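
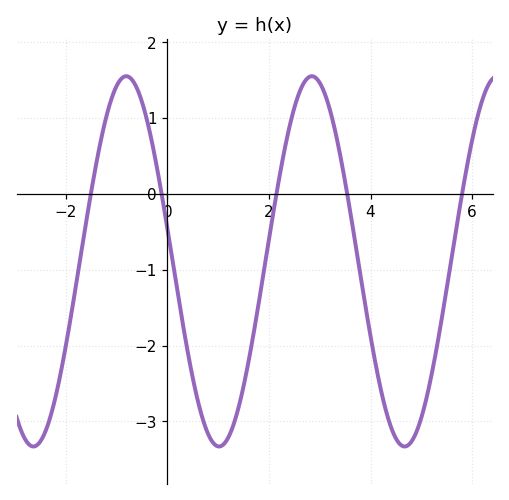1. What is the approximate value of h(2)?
-0.602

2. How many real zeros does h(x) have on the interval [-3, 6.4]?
5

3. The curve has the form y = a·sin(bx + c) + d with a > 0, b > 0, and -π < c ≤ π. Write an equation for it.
y = 2.44sin(1.72x + 2.96) - 0.89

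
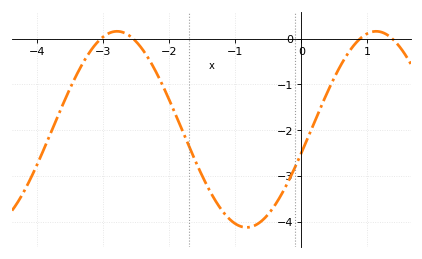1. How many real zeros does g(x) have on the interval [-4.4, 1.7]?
4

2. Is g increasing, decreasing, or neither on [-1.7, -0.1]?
neither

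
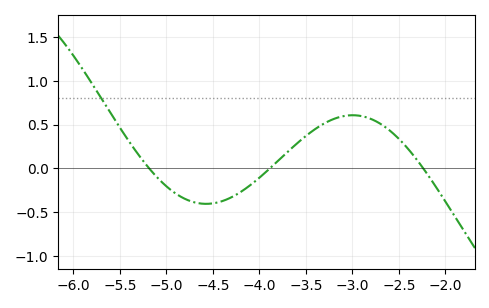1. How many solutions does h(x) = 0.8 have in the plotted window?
1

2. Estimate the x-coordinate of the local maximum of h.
-3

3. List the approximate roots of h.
-5.19, -3.89, -2.24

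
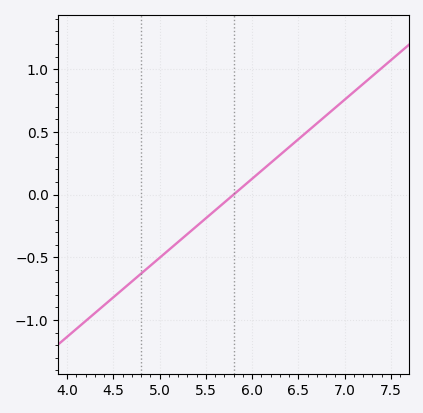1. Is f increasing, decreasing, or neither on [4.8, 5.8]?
increasing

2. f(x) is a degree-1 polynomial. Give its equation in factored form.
y = 0.63(x - 5.8)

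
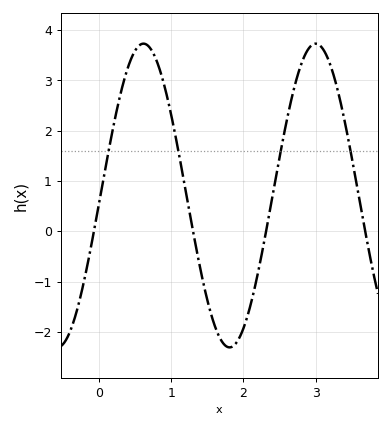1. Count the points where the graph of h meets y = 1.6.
4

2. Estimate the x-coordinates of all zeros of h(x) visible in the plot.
-0.1, 1.3, 2.3, 3.7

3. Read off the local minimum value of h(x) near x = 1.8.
-2.3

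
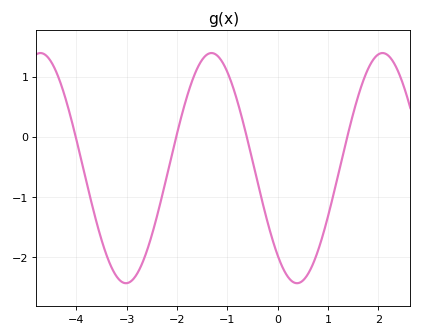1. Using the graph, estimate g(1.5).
0.383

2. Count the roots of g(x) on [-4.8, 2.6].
4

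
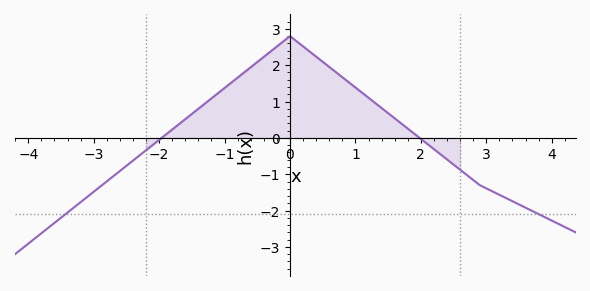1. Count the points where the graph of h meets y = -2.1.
2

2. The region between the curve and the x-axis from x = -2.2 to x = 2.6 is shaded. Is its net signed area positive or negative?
positive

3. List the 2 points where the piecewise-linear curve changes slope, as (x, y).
(0, 2.8); (2.9, -1.3)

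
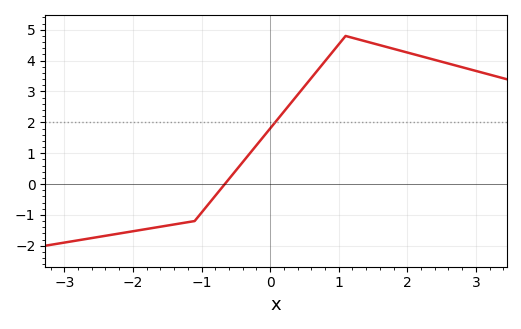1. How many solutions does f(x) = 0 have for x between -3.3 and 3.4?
1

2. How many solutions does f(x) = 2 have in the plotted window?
1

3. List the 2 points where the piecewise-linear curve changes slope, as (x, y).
(-1.1, -1.2); (1.1, 4.8)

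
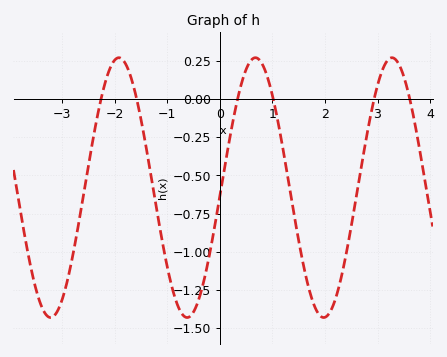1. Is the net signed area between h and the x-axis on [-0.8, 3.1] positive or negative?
negative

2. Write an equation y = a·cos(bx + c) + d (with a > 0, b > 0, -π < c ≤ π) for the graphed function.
y = 0.85cos(2.42x - 1.64) - 0.58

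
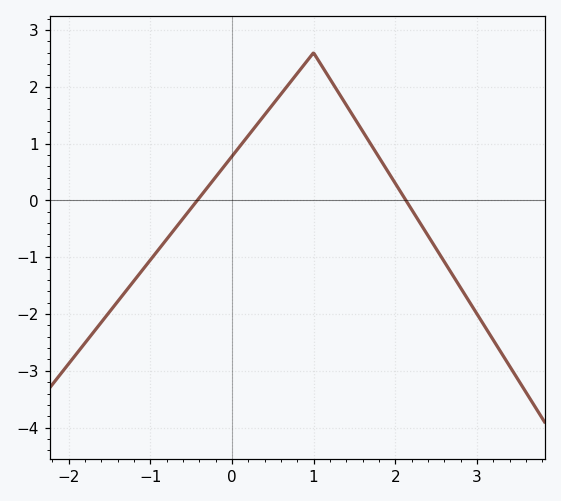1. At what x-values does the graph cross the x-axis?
-0.424, 2.13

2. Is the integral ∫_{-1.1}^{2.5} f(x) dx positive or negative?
positive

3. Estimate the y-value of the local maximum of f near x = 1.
2.6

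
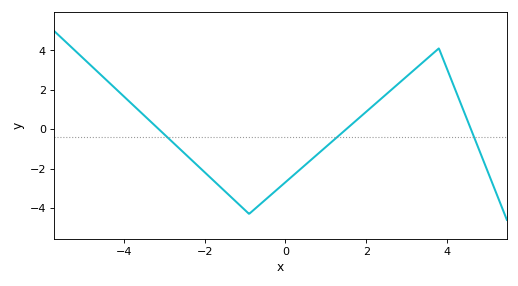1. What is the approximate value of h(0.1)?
-2.51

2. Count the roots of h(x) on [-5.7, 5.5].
3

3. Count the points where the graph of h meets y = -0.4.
3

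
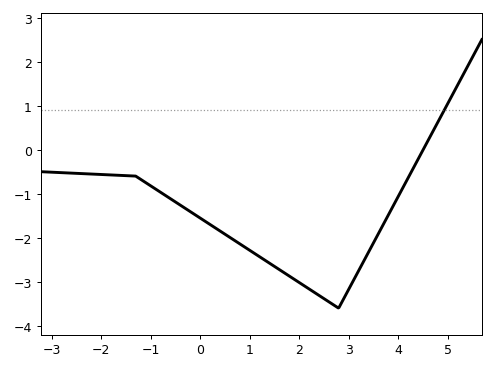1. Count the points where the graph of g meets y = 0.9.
1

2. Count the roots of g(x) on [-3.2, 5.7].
1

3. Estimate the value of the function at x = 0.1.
-1.6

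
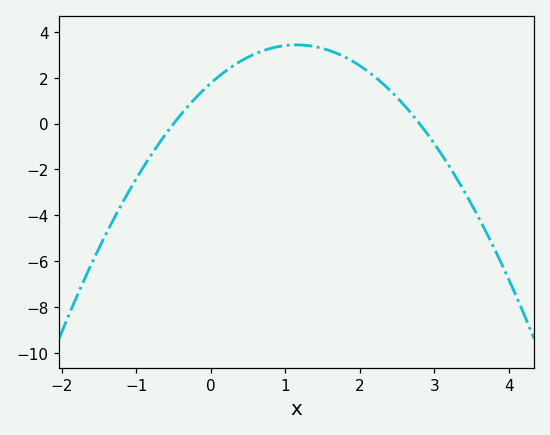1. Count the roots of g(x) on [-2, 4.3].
2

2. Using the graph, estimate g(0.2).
2.29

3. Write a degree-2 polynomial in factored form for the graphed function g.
y = -1.26(x + 0.5)(x - 2.8)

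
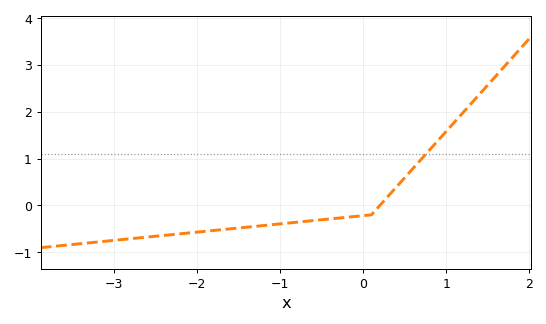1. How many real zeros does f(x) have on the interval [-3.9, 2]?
1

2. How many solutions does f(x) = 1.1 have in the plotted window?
1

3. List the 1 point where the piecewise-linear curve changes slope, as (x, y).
(0.1, -0.2)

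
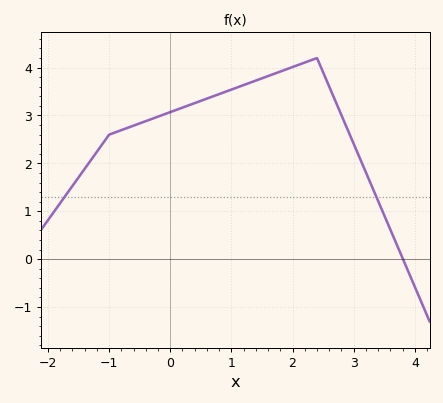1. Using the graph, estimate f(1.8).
3.92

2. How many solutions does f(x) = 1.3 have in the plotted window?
2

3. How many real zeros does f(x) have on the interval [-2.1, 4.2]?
1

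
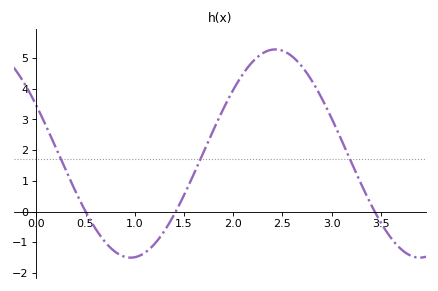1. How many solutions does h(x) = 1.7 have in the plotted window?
3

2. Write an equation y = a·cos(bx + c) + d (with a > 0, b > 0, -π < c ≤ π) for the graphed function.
y = 3.39cos(2.14x + 1.09) + 1.89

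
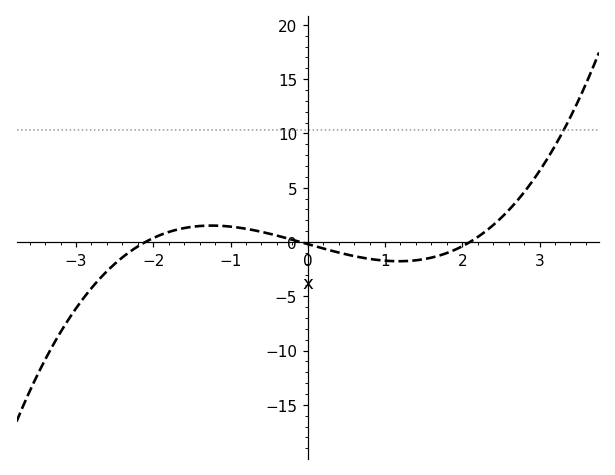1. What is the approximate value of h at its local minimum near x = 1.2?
-2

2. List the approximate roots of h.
-2, -0.2, 2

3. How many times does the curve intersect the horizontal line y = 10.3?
1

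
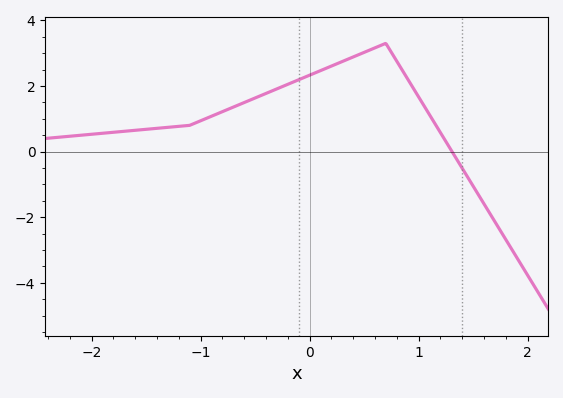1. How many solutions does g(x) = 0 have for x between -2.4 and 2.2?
1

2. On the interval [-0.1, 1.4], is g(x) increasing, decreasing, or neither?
neither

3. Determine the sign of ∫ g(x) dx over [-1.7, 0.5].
positive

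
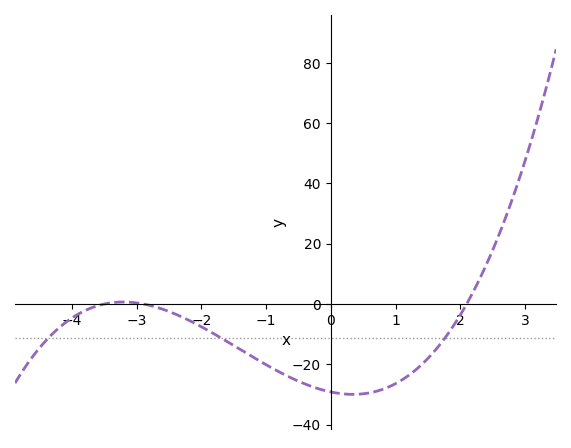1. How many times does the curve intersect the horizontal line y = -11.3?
3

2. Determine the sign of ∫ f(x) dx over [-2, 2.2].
negative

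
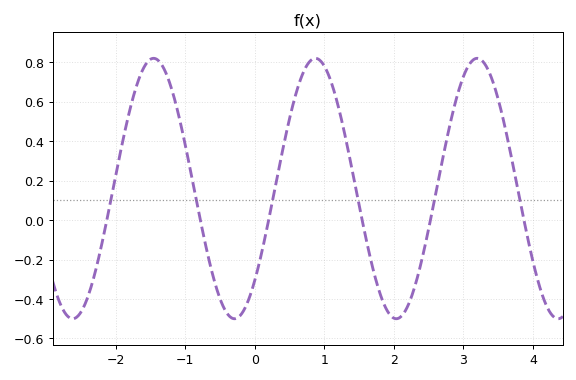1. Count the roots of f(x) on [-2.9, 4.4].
6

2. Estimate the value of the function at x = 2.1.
-0.48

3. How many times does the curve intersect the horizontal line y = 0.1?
6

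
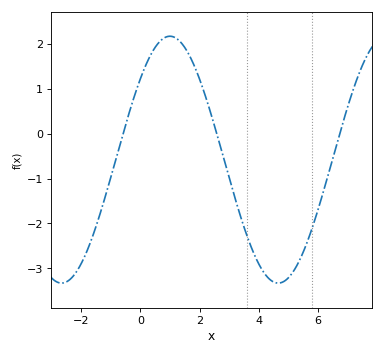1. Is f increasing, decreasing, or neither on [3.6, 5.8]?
neither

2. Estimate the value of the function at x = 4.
-2.9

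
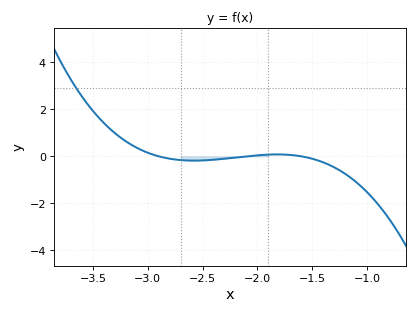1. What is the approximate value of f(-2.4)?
-0.145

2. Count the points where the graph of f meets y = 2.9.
1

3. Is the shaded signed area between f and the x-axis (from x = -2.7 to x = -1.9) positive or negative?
negative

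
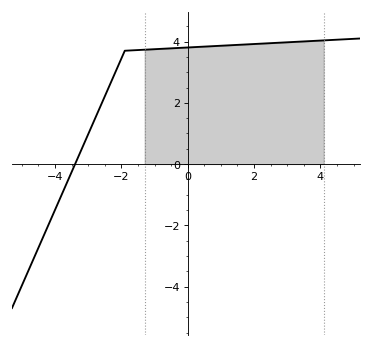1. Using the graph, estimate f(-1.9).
3.7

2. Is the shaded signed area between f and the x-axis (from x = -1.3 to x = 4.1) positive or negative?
positive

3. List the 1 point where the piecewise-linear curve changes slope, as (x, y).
(-1.9, 3.7)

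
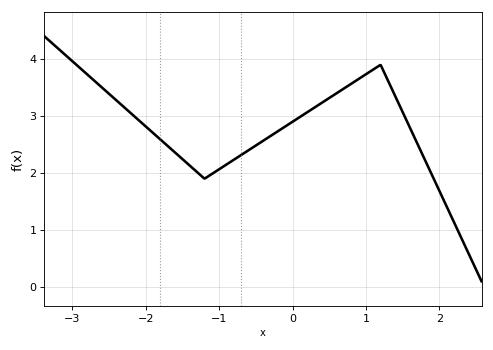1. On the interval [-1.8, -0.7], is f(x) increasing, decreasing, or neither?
neither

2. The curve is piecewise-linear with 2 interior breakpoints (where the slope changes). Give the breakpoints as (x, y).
(-1.2, 1.9); (1.2, 3.9)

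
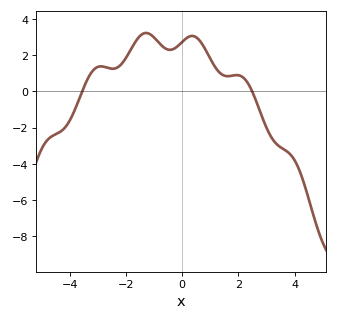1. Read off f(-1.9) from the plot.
2.2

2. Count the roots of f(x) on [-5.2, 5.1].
2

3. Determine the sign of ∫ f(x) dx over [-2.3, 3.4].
positive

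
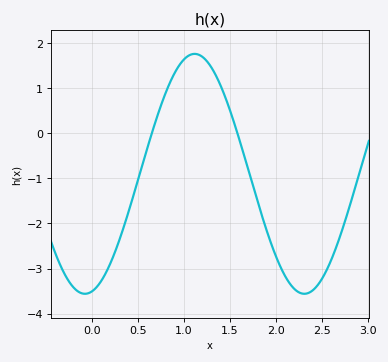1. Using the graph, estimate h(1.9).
-2.2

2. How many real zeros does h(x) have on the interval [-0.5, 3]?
2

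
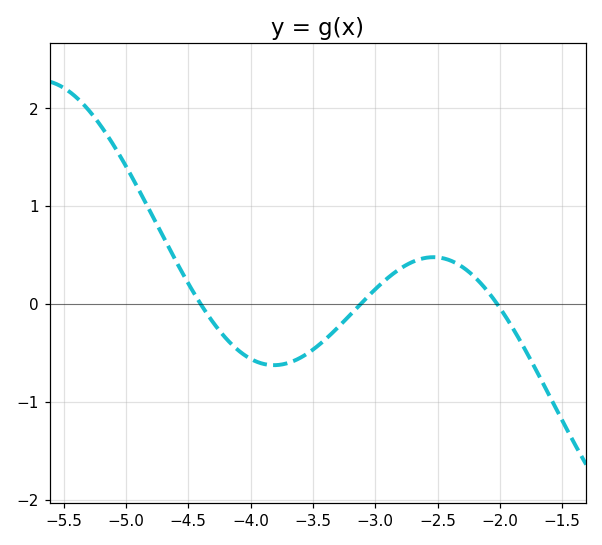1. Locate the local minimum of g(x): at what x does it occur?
-3.8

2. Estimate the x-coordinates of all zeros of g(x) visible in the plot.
-4.4, -3.1, -2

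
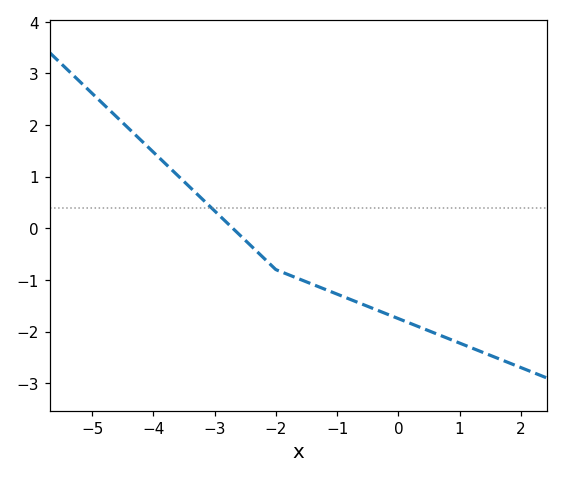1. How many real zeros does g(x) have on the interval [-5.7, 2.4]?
1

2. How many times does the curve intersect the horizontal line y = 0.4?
1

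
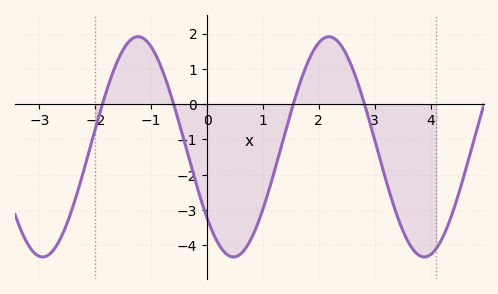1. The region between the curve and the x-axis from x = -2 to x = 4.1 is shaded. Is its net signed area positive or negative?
negative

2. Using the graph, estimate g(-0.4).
-1.1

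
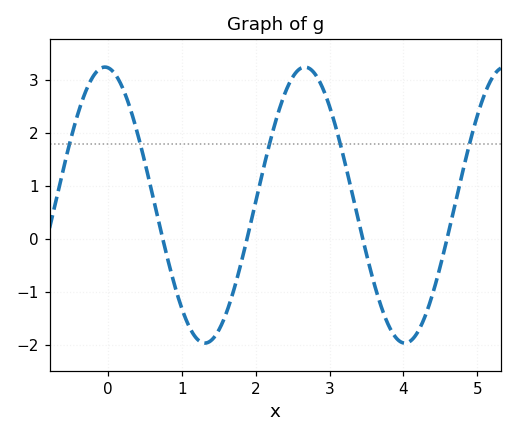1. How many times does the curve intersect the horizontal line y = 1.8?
5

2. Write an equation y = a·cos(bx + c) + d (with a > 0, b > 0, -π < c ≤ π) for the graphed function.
y = 2.61cos(2.3x + 0.1) + 0.64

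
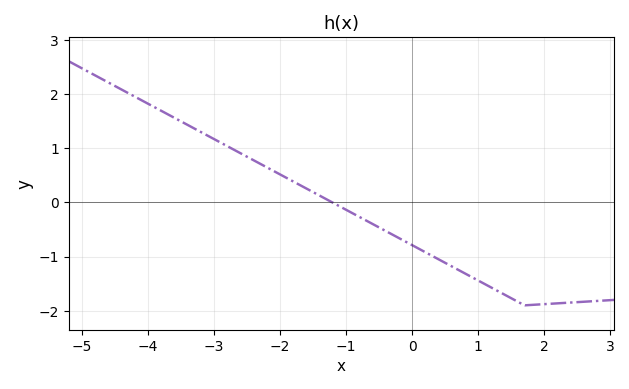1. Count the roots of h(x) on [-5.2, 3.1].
1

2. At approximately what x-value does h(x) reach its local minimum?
1.7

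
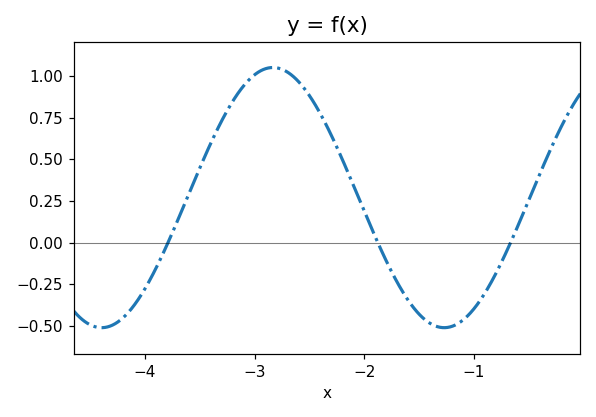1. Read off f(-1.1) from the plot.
-0.46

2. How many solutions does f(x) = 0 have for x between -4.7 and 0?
3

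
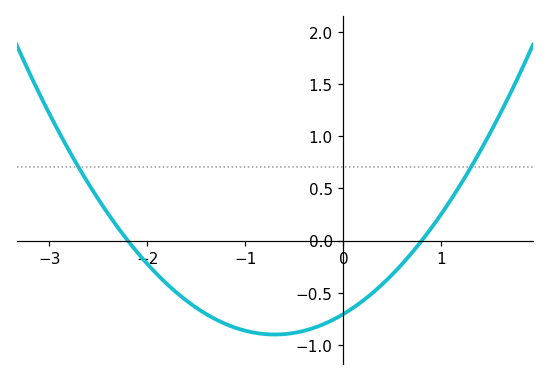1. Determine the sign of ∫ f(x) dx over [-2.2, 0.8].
negative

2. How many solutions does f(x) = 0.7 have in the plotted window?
2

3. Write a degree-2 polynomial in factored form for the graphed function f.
y = 0.4(x + 2.2)(x - 0.8)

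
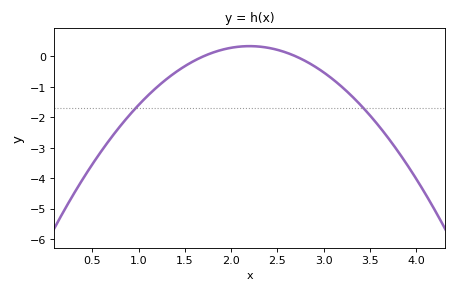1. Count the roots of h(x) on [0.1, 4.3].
2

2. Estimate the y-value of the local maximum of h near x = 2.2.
0.3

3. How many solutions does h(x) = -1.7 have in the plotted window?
2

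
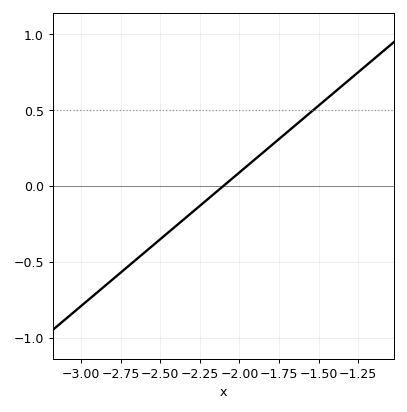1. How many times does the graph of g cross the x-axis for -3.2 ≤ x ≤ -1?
1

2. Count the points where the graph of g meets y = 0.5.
1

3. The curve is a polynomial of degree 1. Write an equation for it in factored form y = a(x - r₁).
y = 0.88(x + 2.1)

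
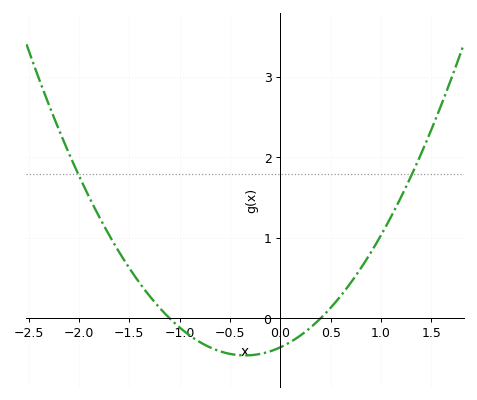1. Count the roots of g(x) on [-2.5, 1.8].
2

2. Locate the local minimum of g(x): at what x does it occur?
-0.35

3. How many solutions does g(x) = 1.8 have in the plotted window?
2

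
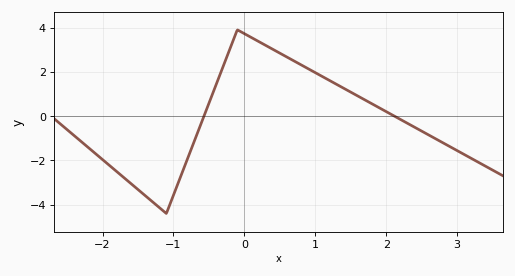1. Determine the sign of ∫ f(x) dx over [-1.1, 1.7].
positive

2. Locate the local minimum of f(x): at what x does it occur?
-1.1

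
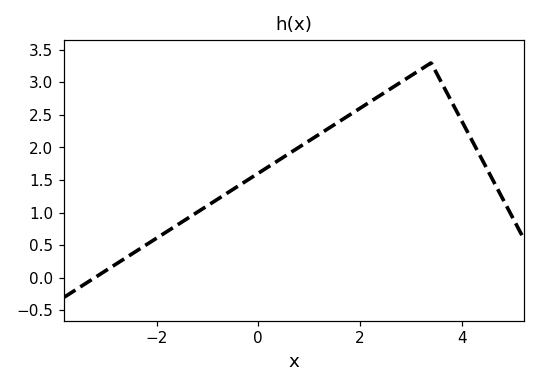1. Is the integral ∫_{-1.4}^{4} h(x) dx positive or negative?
positive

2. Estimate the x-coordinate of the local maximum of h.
3.4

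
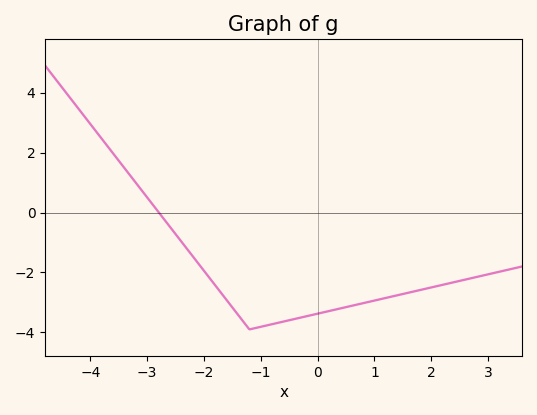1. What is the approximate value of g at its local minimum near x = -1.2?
-3.9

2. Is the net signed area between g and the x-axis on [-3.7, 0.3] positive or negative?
negative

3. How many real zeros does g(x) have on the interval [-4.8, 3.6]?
1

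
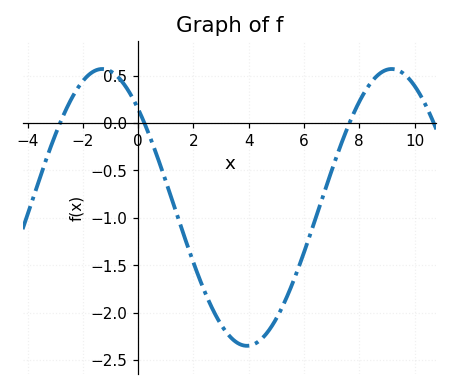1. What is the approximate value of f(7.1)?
-0.418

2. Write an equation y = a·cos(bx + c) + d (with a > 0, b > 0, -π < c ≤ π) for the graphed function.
y = 1.46cos(0.6x + 0.782) - 0.89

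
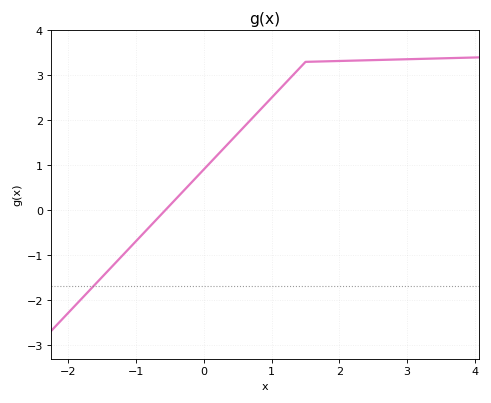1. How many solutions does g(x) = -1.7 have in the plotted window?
1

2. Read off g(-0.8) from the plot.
-0.369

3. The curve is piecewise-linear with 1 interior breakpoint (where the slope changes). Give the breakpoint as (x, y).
(1.5, 3.3)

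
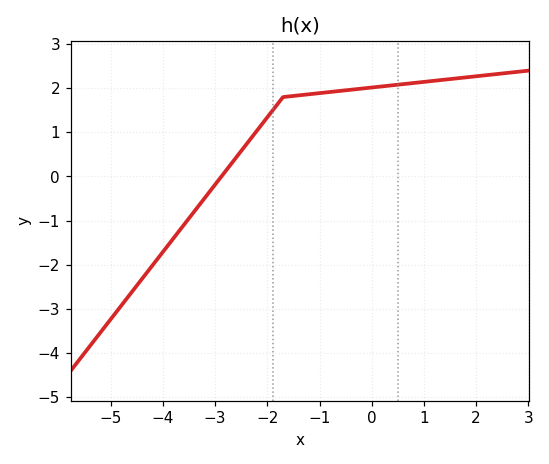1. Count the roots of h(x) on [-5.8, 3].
1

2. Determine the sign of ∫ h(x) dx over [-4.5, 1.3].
positive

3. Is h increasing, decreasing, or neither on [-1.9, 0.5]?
increasing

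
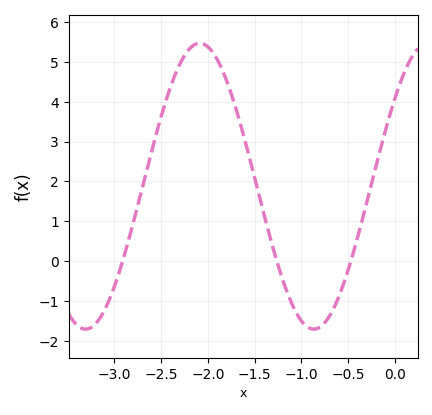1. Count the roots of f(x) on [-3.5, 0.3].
3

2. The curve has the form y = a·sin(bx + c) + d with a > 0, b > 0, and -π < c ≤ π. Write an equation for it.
y = 3.59sin(2.6x + 0.65) + 1.88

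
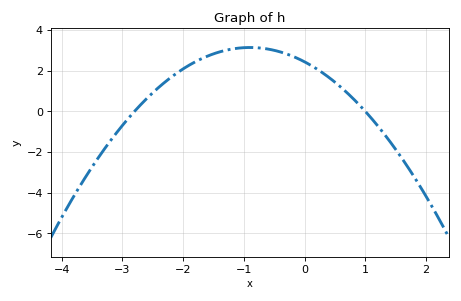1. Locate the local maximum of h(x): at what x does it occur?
-0.9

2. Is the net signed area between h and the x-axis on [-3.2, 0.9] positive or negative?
positive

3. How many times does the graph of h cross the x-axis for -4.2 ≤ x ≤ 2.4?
2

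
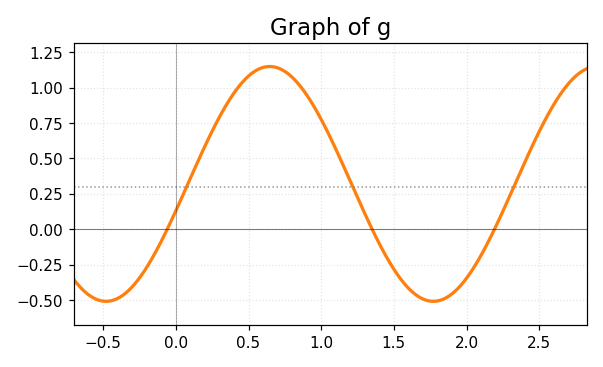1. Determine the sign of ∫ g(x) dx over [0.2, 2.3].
positive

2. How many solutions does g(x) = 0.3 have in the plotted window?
3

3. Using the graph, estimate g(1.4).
-0.1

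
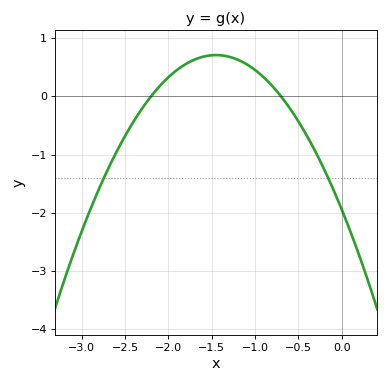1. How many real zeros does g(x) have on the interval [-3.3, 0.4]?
2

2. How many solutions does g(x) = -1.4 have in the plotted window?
2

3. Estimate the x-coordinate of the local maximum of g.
-1.45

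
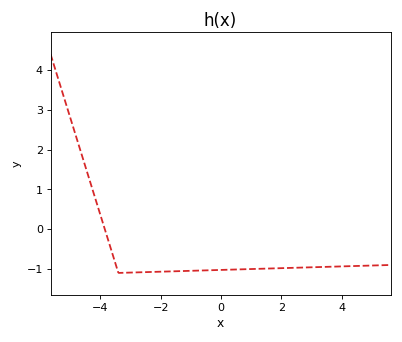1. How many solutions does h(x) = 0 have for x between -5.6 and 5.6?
1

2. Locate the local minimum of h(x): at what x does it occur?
-3.4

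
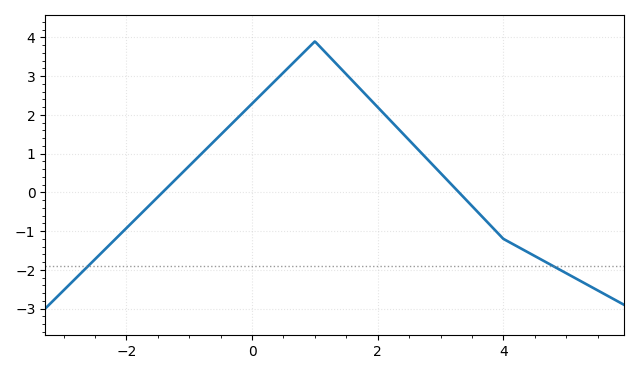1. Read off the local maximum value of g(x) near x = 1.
3.9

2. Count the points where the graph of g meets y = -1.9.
2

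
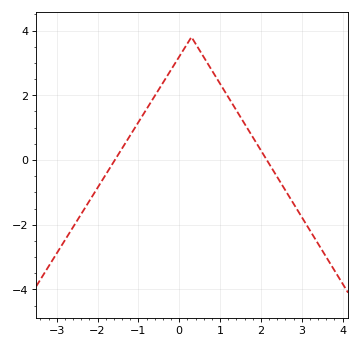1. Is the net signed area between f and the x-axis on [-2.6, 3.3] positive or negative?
positive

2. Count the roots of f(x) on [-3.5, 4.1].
2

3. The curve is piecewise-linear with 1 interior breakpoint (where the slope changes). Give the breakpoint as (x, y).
(0.3, 3.8)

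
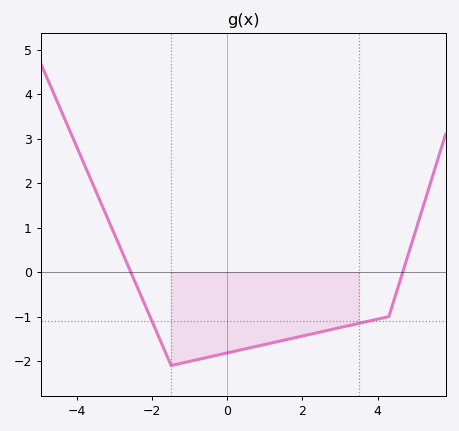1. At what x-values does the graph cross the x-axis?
-2.6, 4.6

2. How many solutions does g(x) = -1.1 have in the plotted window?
2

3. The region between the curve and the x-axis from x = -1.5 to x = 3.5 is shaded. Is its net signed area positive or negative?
negative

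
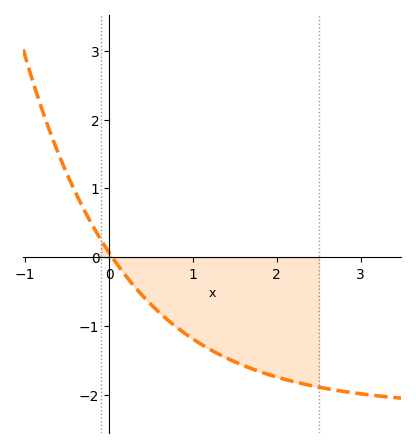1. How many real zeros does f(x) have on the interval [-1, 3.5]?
1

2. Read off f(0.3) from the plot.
-0.4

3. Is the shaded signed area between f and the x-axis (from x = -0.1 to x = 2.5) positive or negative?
negative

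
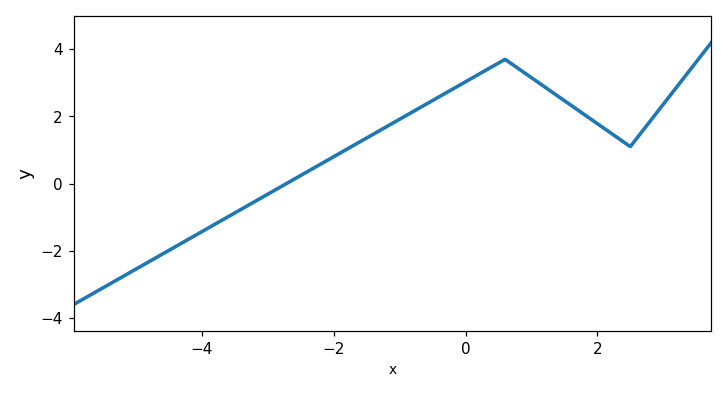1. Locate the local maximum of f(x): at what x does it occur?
0.6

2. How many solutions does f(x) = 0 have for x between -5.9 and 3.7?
1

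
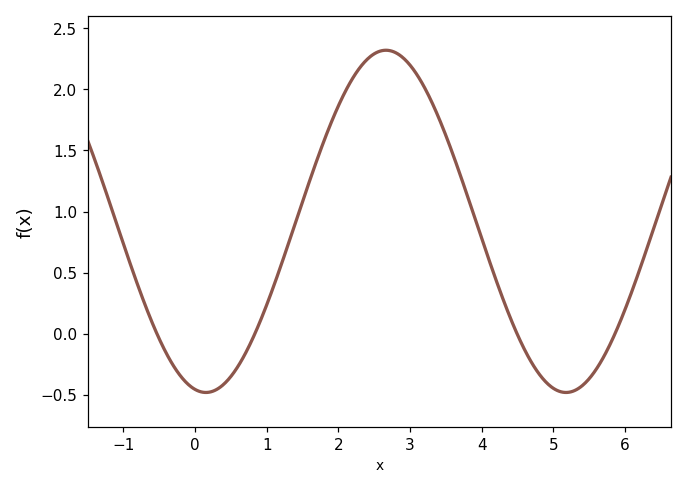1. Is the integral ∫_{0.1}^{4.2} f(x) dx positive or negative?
positive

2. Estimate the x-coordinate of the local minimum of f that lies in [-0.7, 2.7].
0.152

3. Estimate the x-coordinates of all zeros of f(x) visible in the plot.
-0.532, 0.834, 4.49, 5.86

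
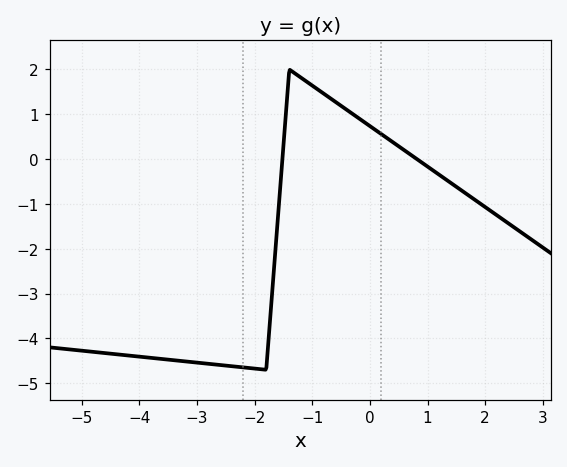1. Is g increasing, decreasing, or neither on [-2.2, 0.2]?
neither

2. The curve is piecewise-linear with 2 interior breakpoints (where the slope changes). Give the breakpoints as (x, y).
(-1.8, -4.7); (-1.4, 2)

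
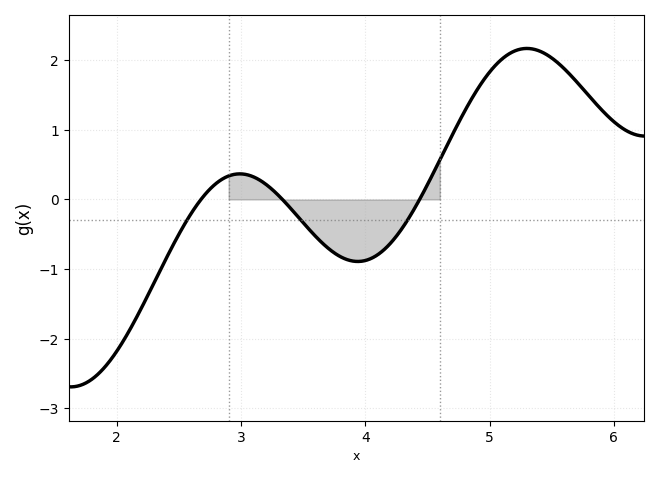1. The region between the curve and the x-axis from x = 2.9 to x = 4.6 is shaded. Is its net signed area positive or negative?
negative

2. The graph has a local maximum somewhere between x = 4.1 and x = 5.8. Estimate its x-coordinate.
5.3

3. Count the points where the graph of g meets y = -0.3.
3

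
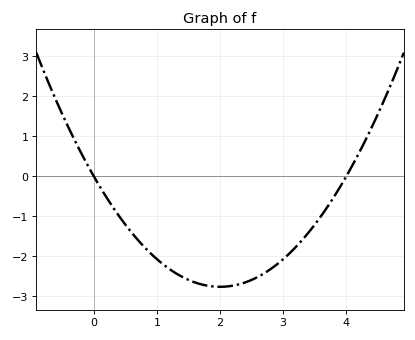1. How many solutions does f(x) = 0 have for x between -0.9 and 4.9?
2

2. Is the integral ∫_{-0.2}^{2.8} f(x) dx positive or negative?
negative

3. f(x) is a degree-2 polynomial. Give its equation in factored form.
y = 0.69(x - 0)(x - 4)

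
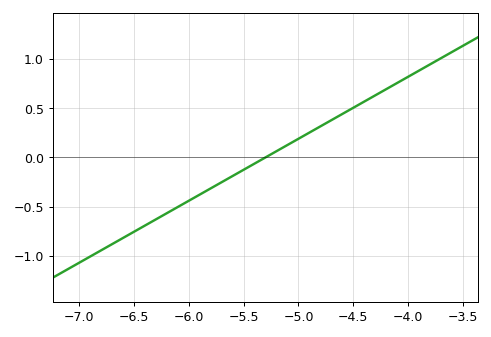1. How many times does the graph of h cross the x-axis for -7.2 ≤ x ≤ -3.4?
1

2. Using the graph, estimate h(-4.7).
0.4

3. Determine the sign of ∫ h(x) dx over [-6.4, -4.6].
negative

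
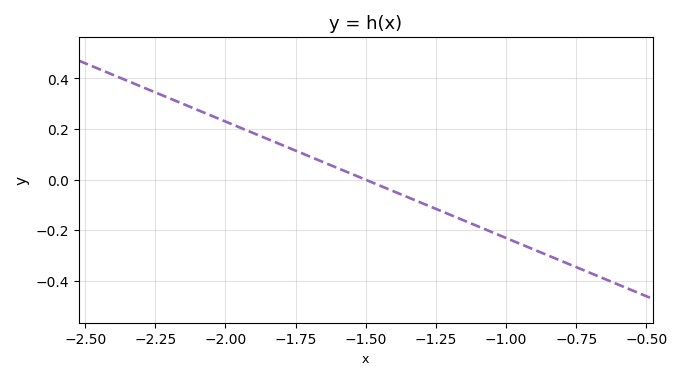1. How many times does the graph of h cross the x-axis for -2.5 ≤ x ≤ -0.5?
1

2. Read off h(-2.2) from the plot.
0.32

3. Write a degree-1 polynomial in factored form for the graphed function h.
y = -0.46(x + 1.5)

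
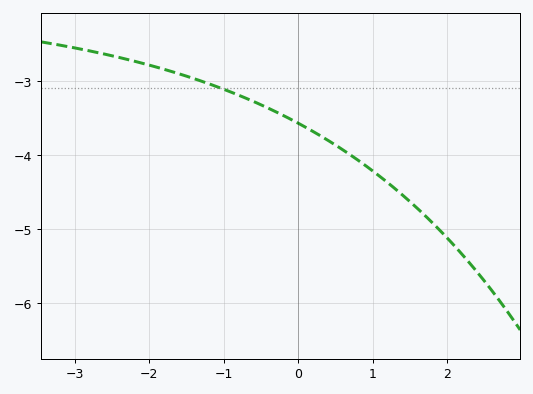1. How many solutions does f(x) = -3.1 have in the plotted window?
1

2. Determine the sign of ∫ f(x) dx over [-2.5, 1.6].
negative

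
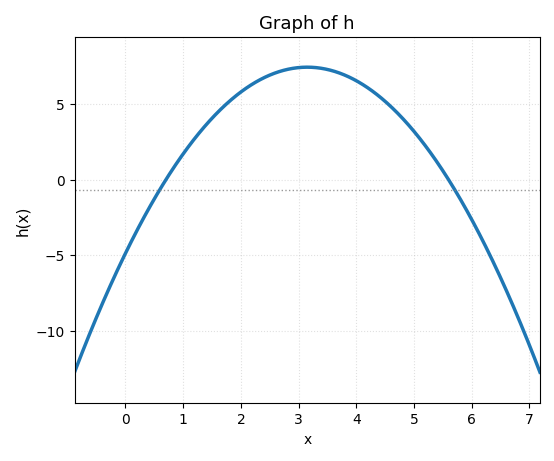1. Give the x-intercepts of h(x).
0.7, 5.6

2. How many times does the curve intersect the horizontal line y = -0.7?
2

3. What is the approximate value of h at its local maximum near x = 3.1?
7.44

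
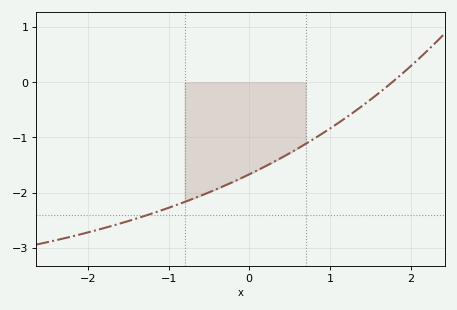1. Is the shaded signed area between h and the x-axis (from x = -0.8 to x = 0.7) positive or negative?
negative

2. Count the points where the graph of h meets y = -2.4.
1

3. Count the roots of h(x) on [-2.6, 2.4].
1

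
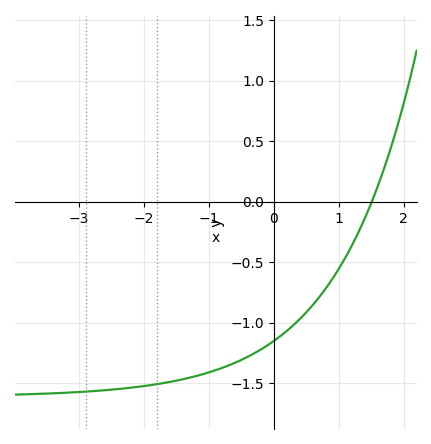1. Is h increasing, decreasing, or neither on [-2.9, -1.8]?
increasing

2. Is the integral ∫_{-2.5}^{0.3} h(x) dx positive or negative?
negative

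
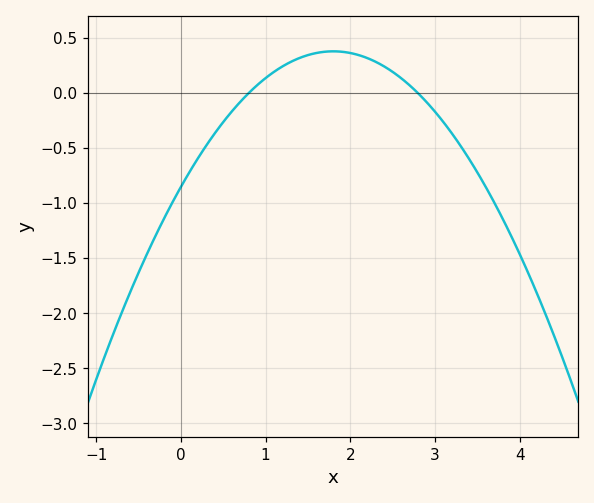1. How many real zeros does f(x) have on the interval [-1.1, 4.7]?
2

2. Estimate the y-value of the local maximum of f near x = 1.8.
0.4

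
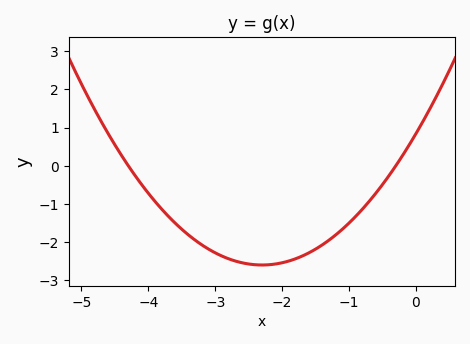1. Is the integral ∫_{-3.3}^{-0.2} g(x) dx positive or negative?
negative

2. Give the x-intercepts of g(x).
-4.3, -0.3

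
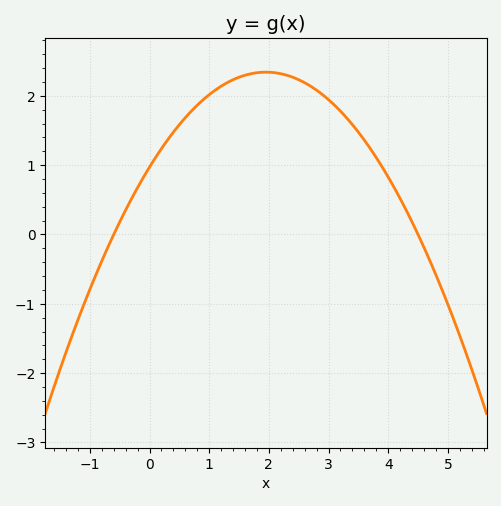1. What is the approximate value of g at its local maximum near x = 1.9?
2.34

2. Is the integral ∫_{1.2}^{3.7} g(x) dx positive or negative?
positive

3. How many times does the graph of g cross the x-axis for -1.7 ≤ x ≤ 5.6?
2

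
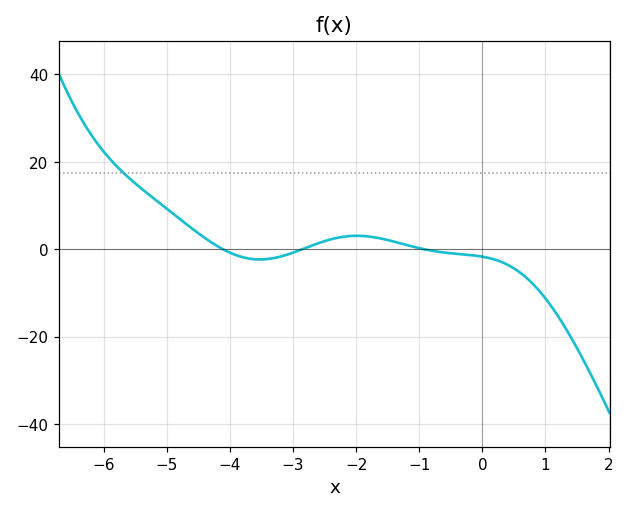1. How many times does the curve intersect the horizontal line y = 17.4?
1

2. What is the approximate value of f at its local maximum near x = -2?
3.05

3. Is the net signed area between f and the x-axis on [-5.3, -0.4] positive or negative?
positive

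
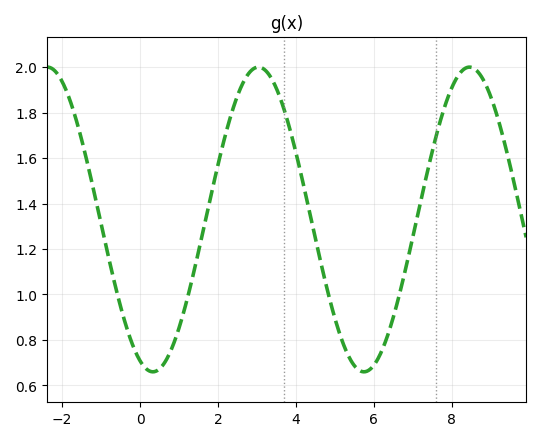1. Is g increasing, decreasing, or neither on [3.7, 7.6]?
neither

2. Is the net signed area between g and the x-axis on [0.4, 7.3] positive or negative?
positive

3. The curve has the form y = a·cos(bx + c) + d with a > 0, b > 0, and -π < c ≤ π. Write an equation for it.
y = 0.67cos(1.2x + 2.8) + 1.33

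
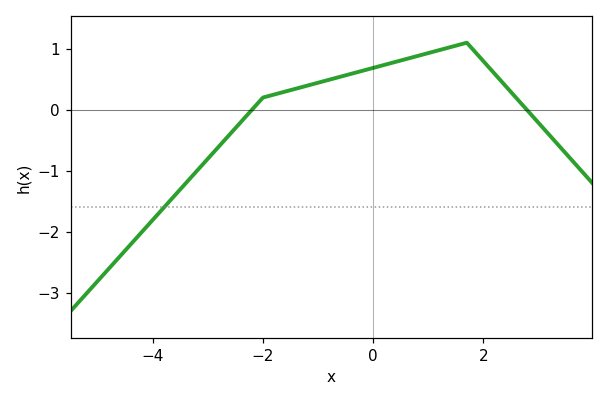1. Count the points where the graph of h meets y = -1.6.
1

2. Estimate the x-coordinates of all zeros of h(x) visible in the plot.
-2.2, 2.8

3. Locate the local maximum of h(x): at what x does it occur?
1.6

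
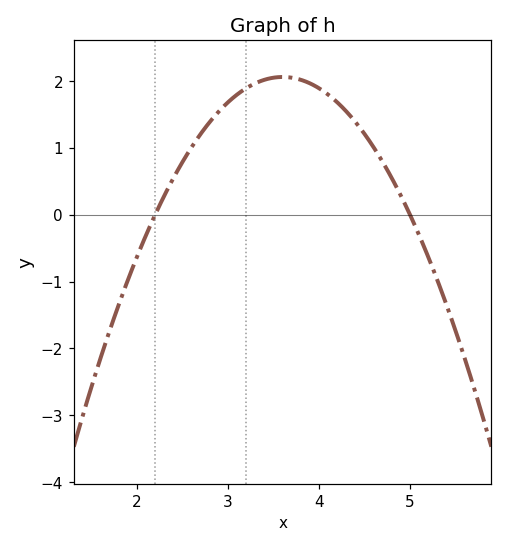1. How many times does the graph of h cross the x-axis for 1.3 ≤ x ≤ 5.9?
2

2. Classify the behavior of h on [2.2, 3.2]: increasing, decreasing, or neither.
increasing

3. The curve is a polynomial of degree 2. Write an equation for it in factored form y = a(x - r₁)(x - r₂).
y = -1.05(x - 2.2)(x - 5)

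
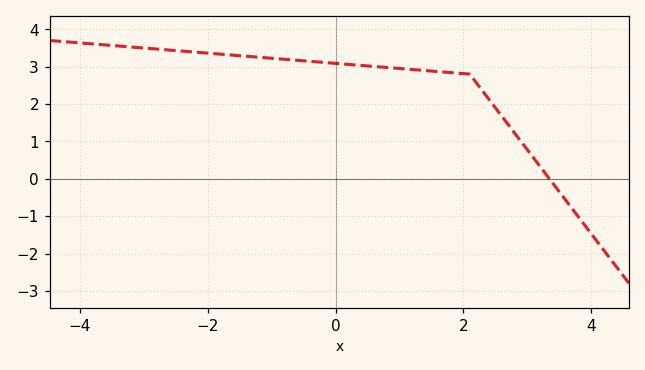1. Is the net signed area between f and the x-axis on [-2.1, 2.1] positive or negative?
positive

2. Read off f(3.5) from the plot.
-0.3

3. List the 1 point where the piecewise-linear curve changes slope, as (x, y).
(2.1, 2.8)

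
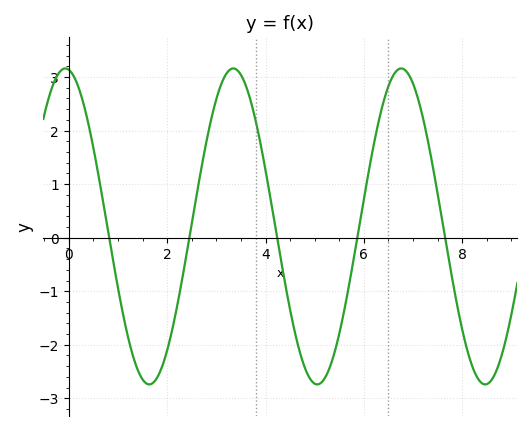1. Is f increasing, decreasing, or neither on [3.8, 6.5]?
neither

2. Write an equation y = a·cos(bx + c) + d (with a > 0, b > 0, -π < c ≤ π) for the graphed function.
y = 2.95cos(1.84x + 0.13) + 0.21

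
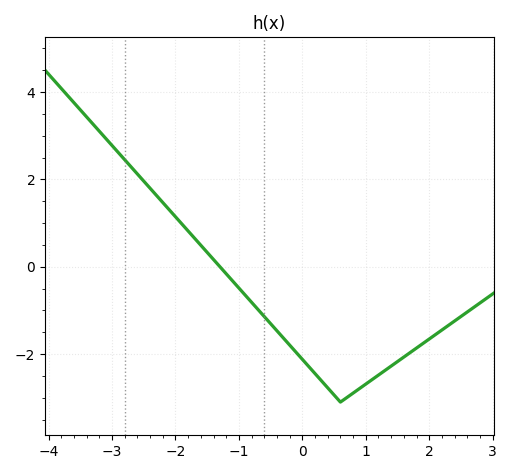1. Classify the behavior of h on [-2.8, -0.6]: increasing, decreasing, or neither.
decreasing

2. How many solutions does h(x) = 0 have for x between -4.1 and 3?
1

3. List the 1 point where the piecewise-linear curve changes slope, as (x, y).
(0.6, -3.1)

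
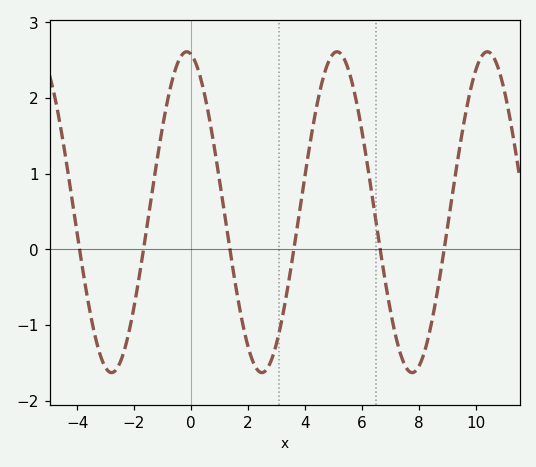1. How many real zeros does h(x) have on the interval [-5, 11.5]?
6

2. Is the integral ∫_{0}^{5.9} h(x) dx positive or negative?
positive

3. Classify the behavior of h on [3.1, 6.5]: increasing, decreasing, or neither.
neither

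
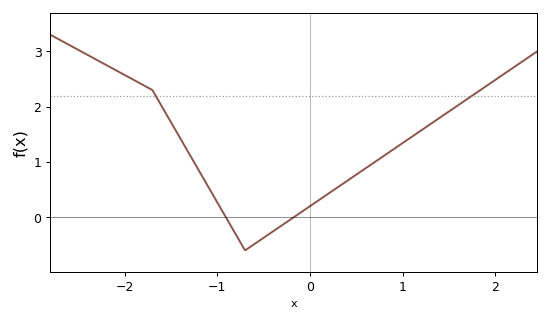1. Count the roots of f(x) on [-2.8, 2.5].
2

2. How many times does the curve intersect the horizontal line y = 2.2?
2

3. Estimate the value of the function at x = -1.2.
0.85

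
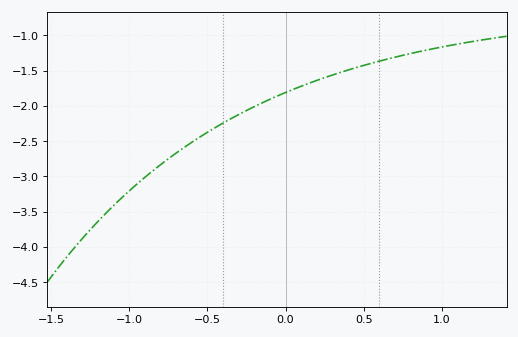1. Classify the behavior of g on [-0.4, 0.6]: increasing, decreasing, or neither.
increasing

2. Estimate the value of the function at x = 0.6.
-1.37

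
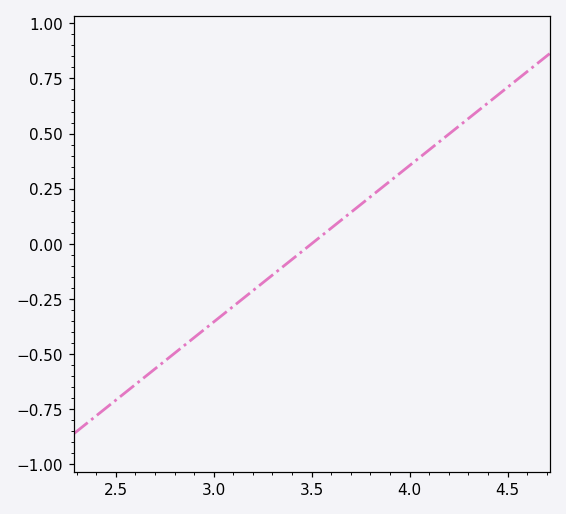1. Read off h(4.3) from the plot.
0.568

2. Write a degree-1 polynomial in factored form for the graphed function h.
y = 0.71(x - 3.5)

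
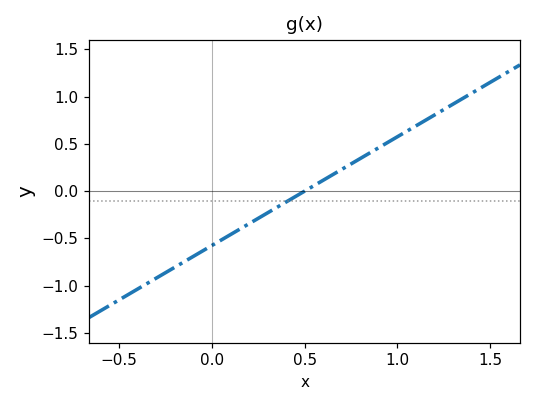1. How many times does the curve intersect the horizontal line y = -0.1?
1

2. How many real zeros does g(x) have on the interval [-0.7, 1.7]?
1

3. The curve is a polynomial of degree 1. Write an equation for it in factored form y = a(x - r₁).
y = 1.15(x - 0.5)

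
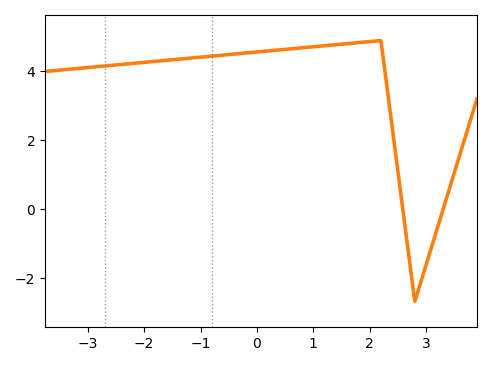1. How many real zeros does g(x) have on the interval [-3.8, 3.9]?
2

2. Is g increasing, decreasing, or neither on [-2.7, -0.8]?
increasing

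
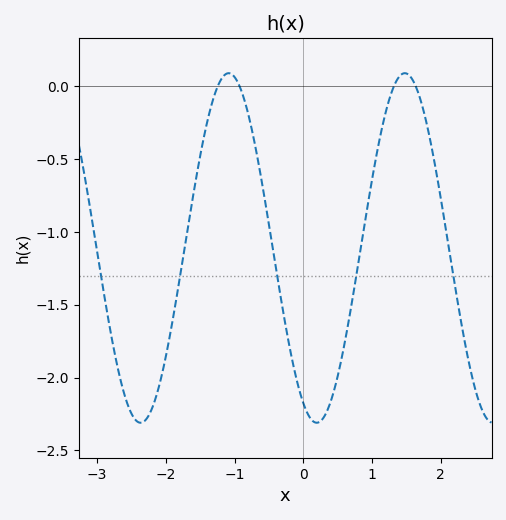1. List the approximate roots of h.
-1.2, -0.9, 1.3, 1.6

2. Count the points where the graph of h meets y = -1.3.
5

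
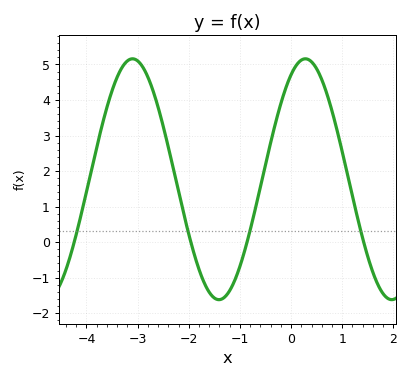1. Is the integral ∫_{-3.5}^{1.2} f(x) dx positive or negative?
positive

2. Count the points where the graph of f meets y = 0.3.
4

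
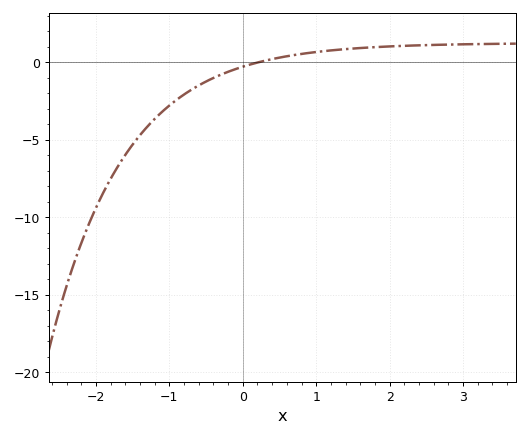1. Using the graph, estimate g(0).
-0.5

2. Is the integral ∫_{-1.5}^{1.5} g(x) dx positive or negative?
negative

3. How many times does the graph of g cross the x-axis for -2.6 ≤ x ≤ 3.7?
1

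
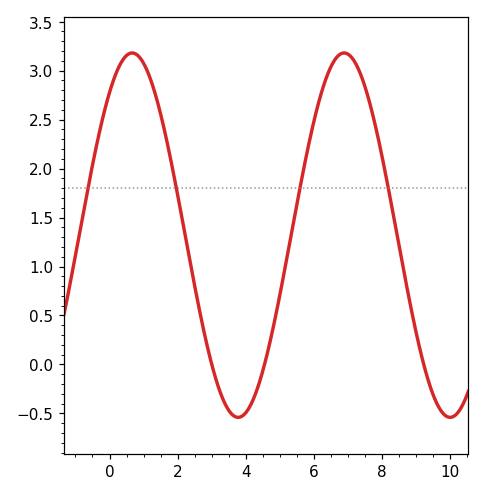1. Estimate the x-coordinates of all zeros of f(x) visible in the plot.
3, 4.55, 9.22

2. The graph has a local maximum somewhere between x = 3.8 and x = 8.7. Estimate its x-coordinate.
6.89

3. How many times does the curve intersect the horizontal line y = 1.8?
4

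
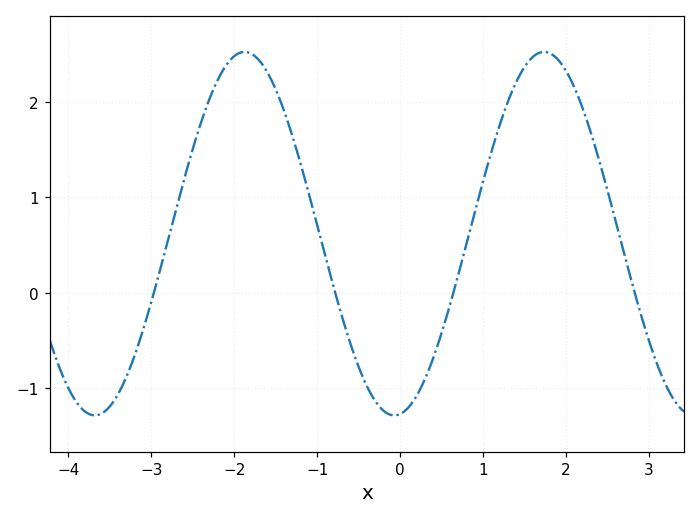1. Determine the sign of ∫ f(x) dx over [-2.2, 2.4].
positive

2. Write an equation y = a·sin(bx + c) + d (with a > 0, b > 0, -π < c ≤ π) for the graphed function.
y = 1.91sin(1.74x - 1.45) + 0.62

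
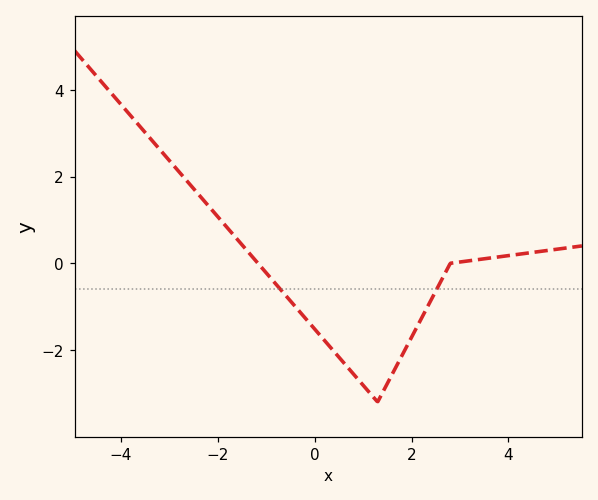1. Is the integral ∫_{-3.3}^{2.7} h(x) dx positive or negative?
negative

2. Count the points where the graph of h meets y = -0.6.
2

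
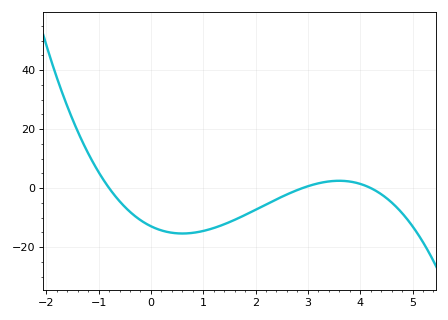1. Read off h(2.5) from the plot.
-2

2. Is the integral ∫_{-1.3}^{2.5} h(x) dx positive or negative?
negative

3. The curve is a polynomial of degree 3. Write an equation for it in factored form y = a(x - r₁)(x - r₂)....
y = -1.33(x + 0.8)(x - 2.9)(x - 4.2)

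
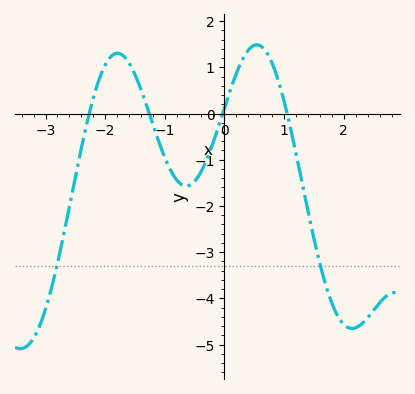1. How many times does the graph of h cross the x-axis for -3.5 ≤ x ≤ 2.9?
4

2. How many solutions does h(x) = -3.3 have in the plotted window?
2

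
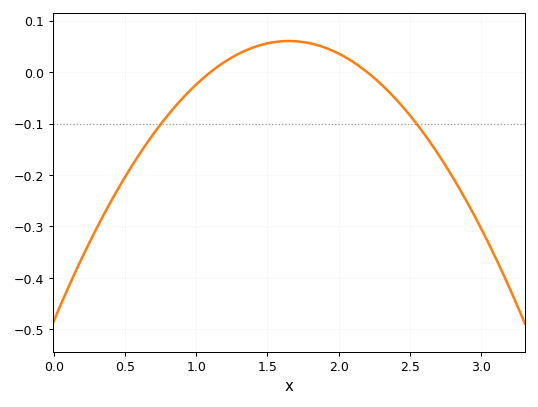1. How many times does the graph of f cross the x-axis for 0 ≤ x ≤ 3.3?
2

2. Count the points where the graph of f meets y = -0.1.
2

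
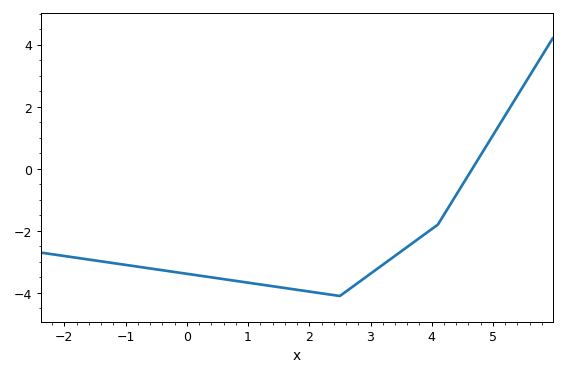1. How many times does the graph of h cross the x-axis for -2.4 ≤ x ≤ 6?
1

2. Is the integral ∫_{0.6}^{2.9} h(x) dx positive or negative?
negative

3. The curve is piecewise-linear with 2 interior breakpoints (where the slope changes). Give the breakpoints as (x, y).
(2.5, -4.1); (4.1, -1.8)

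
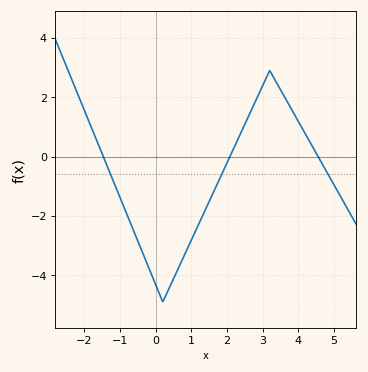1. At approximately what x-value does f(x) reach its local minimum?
0.2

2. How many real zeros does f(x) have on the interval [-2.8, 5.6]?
3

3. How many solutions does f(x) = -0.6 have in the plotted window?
3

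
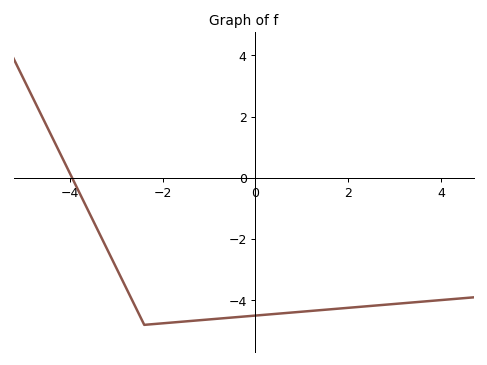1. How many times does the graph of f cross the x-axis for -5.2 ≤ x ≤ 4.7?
1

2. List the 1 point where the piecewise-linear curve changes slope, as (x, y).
(-2.4, -4.8)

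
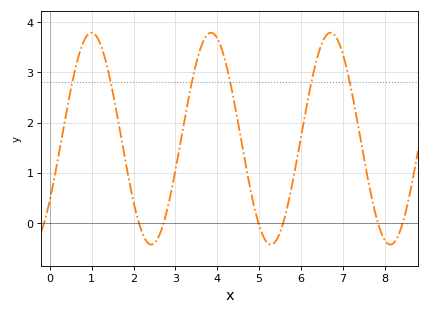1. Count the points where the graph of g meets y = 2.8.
6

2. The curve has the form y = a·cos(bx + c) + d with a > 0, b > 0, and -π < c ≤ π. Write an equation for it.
y = 2.11cos(2.2x - 2.19) + 1.68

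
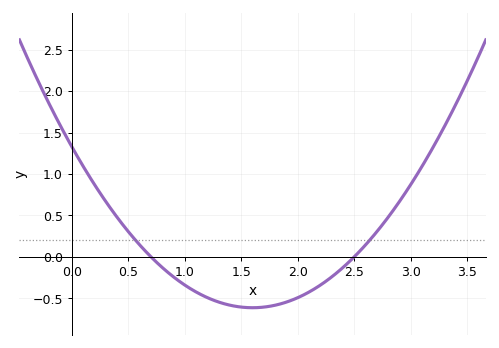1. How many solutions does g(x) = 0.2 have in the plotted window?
2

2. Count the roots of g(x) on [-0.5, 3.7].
2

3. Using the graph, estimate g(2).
-0.5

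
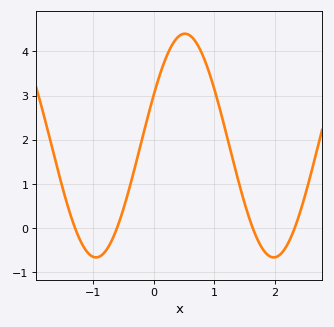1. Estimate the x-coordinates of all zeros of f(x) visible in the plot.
-1.3, -0.6, 1.6, 2.3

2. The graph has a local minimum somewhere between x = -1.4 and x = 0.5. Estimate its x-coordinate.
-1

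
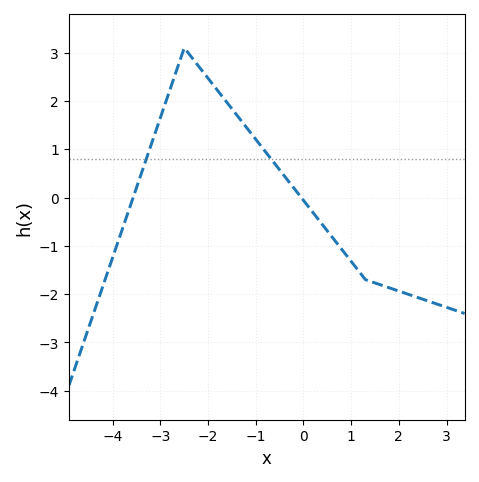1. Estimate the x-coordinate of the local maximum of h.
-2.4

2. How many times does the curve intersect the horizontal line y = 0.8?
2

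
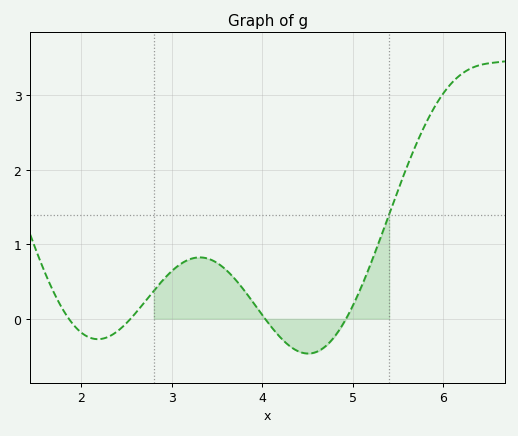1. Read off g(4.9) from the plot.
-0.052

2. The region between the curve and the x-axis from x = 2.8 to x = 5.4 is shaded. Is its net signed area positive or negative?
positive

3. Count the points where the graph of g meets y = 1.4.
1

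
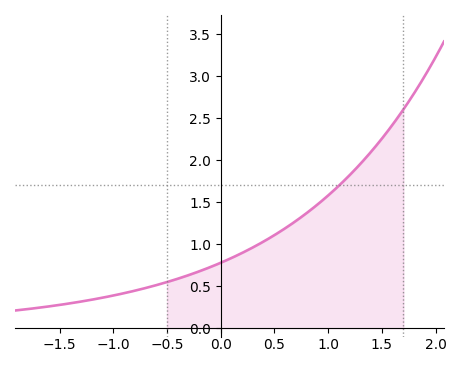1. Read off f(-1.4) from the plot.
0.297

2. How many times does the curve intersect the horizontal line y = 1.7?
1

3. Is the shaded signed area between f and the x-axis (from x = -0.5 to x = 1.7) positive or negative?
positive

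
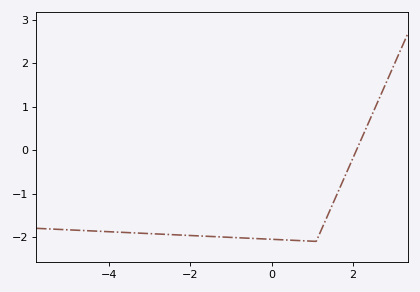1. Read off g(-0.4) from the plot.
-2.03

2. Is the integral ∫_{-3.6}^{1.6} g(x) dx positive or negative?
negative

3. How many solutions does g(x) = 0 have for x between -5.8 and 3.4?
1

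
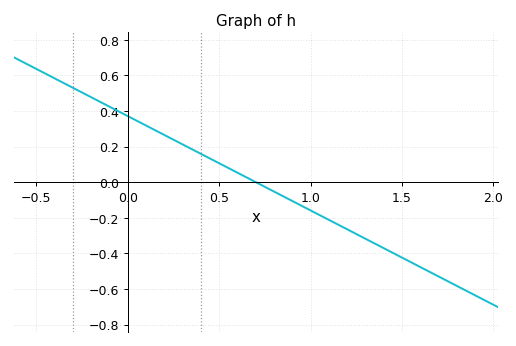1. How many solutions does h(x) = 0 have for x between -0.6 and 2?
1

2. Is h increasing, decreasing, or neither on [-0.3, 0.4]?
decreasing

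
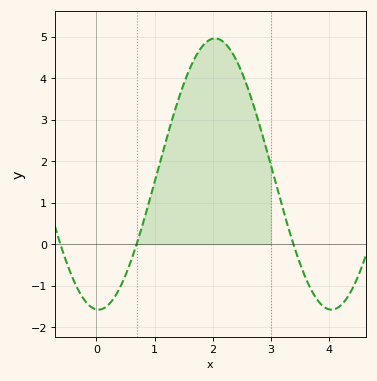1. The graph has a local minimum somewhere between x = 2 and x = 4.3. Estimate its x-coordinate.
4.04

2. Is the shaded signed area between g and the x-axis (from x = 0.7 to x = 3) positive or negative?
positive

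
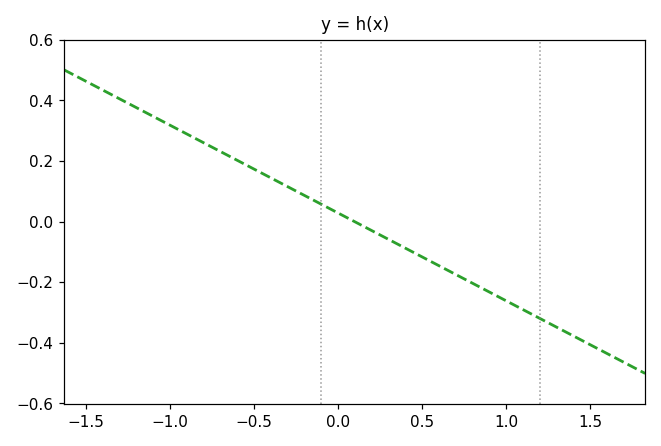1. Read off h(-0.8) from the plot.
0.261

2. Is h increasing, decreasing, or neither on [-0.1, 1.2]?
decreasing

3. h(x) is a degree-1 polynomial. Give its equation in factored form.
y = -0.29(x - 0.1)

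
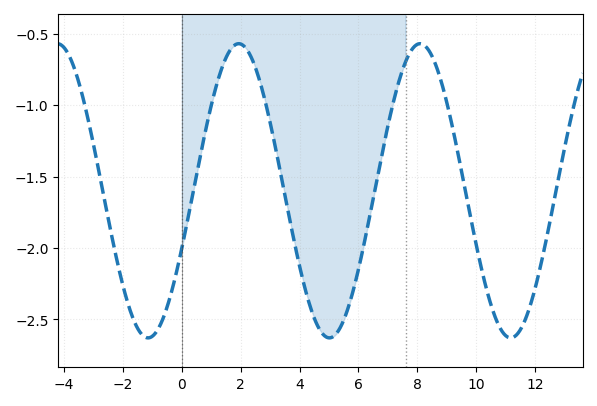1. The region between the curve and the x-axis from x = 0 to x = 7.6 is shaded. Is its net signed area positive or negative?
negative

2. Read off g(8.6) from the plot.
-0.705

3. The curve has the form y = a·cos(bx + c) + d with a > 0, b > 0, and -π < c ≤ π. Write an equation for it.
y = 1.03cos(1.02x - 1.97) - 1.6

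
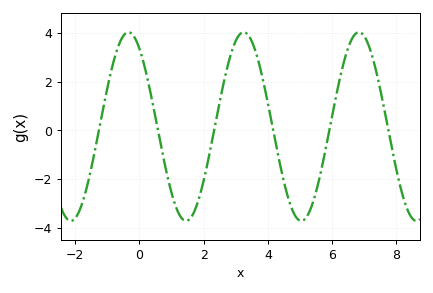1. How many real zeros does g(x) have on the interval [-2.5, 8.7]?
6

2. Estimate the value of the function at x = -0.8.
2.8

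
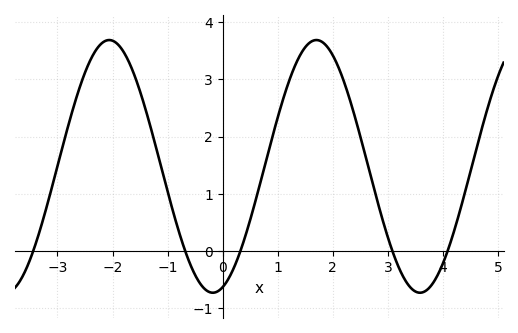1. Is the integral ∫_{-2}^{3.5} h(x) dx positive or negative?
positive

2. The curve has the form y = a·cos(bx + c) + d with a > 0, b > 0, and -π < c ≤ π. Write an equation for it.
y = 2.21cos(1.67x - 2.84) + 1.48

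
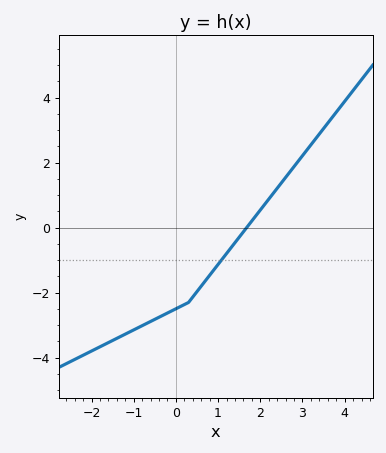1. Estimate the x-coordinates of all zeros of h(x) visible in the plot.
1.7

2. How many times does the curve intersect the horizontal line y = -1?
1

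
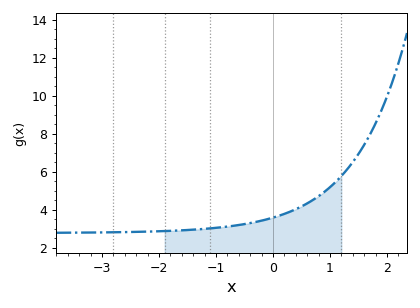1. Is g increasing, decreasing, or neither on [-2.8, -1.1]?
increasing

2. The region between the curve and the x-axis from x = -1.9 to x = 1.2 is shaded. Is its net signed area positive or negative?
positive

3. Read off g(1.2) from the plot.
5.78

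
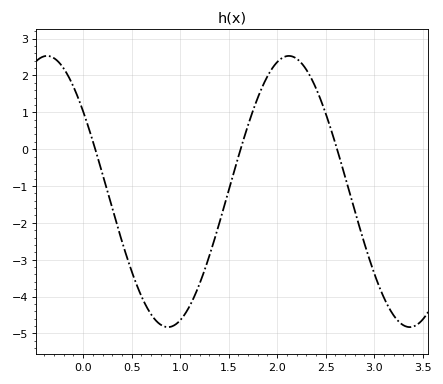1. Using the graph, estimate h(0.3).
-1.6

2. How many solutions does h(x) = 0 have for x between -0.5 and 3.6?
3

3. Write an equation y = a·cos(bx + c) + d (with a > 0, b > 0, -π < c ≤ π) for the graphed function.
y = 3.68cos(2.5x + 0.94) - 1.15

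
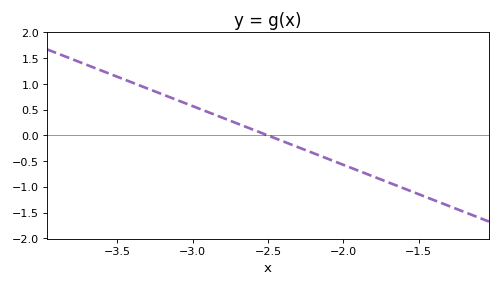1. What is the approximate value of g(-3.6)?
1.25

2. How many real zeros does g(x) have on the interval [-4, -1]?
1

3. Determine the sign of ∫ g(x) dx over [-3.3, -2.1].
positive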